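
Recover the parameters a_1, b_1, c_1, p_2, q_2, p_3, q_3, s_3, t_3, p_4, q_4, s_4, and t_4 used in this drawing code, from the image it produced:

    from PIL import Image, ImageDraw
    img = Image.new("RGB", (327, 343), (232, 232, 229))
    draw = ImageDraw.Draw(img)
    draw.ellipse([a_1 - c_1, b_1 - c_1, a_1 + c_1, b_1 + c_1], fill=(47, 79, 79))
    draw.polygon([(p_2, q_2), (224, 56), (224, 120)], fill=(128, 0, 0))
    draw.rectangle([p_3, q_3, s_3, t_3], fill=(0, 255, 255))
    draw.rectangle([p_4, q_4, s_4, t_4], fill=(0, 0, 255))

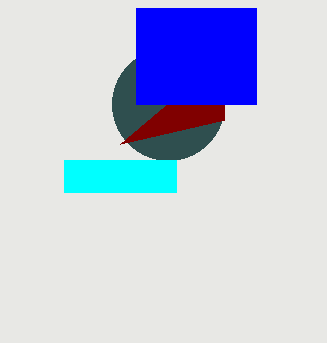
a_1 = 168; b_1 = 104; c_1 = 56; p_2 = 120; q_2 = 144; p_3 = 64; q_3 = 160; s_3 = 176; t_3 = 192; p_4 = 136; q_4 = 8; s_4 = 256; t_4 = 104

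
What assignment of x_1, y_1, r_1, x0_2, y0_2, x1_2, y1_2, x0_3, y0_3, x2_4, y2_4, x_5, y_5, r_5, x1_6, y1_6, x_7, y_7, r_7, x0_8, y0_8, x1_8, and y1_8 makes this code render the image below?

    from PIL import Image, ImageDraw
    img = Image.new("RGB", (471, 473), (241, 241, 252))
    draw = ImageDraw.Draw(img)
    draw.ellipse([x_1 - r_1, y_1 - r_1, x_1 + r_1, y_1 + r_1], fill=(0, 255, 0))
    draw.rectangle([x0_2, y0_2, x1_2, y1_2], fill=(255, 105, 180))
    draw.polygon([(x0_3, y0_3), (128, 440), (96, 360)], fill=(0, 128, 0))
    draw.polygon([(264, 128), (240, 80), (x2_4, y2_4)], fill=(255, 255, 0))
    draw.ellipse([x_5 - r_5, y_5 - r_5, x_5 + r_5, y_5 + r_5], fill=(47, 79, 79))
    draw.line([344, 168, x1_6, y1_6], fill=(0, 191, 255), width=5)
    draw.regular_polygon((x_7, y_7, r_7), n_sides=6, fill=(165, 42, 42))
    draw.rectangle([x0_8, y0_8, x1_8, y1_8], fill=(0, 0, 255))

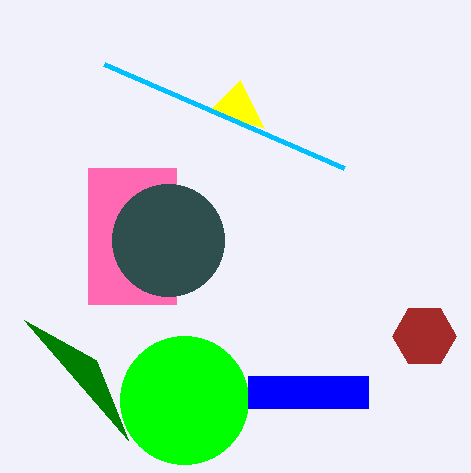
x_1 = 184
y_1 = 400
r_1 = 64
x0_2 = 88
y0_2 = 168
x1_2 = 176
y1_2 = 304
x0_3 = 24
y0_3 = 320
x2_4 = 208
y2_4 = 112
x_5 = 168
y_5 = 240
r_5 = 56
x1_6 = 104
y1_6 = 64
x_7 = 424
y_7 = 336
r_7 = 32
x0_8 = 248
y0_8 = 376
x1_8 = 368
y1_8 = 408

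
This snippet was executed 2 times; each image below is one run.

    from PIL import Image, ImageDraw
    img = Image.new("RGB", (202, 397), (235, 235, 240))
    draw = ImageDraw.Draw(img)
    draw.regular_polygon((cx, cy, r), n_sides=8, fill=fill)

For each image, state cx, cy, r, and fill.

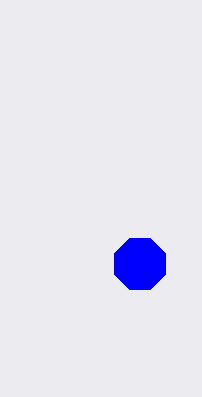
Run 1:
cx = 140, cy = 264, r = 28, fill = 'blue'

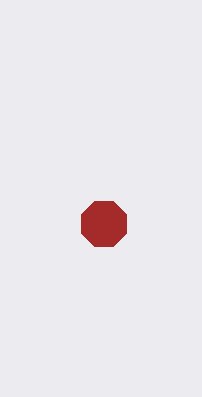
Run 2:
cx = 104; cy = 224; r = 24; fill = 'brown'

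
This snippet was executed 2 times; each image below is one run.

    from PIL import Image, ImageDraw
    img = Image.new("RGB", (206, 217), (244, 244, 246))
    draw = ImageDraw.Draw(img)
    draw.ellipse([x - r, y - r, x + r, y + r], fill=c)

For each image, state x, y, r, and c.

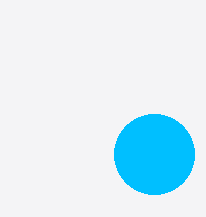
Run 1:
x = 154
y = 154
r = 40
c = 'deepskyblue'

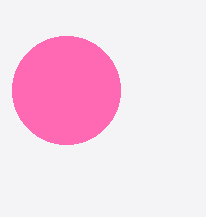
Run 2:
x = 66, y = 90, r = 54, c = 'hotpink'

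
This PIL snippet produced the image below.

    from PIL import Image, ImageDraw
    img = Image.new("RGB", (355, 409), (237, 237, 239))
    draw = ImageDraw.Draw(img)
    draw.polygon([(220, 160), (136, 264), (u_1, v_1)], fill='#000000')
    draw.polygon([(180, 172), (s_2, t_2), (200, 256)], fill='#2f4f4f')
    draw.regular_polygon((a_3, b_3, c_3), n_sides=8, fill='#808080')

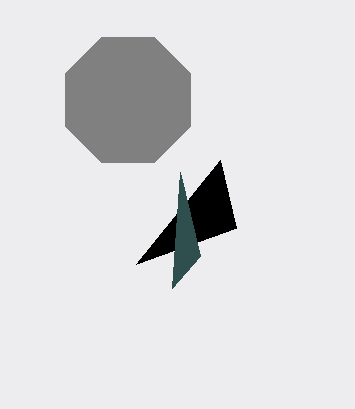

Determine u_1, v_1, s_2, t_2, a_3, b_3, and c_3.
u_1 = 236, v_1 = 228, s_2 = 172, t_2 = 288, a_3 = 128, b_3 = 100, c_3 = 68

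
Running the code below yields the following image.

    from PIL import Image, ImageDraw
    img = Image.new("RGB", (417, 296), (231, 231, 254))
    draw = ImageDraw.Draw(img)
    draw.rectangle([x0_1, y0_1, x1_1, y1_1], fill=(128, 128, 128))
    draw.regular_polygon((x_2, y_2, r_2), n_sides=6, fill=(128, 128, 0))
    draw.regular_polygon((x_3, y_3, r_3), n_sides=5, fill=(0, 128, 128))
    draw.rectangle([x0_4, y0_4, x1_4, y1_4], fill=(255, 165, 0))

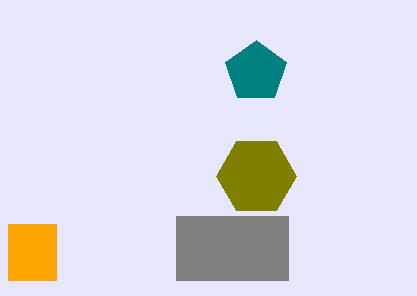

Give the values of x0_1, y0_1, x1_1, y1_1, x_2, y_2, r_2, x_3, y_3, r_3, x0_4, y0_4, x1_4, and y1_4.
x0_1 = 176; y0_1 = 216; x1_1 = 288; y1_1 = 280; x_2 = 256; y_2 = 176; r_2 = 40; x_3 = 256; y_3 = 72; r_3 = 32; x0_4 = 8; y0_4 = 224; x1_4 = 56; y1_4 = 280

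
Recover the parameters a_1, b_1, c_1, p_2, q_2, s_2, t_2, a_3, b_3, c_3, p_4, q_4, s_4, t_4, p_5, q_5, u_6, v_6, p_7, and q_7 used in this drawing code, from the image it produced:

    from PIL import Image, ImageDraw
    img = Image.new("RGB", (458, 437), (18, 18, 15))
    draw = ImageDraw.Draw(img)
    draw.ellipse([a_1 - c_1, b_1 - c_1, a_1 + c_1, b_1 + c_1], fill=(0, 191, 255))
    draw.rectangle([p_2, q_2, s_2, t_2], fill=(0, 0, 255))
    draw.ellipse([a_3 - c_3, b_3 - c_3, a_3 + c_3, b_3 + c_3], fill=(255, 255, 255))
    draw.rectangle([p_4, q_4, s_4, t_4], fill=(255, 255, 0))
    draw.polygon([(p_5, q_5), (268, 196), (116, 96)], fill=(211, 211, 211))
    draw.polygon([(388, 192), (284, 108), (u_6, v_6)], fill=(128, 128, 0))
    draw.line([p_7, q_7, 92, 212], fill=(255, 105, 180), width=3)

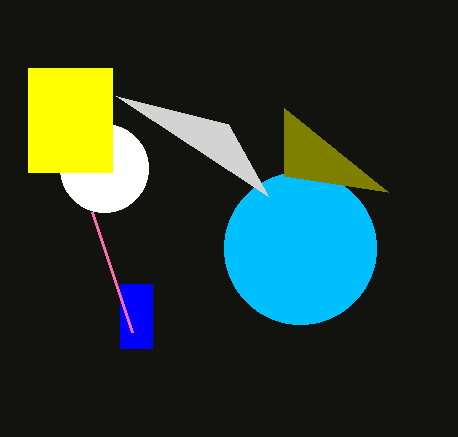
a_1 = 300, b_1 = 248, c_1 = 76, p_2 = 120, q_2 = 284, s_2 = 152, t_2 = 348, a_3 = 104, b_3 = 168, c_3 = 44, p_4 = 28, q_4 = 68, s_4 = 112, t_4 = 172, p_5 = 228, q_5 = 124, u_6 = 284, v_6 = 176, p_7 = 132, q_7 = 332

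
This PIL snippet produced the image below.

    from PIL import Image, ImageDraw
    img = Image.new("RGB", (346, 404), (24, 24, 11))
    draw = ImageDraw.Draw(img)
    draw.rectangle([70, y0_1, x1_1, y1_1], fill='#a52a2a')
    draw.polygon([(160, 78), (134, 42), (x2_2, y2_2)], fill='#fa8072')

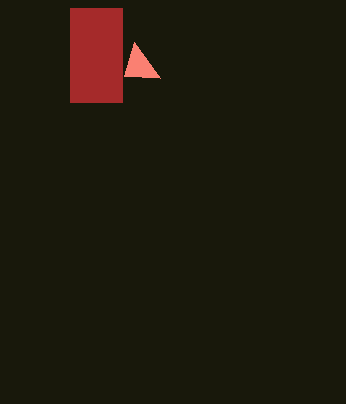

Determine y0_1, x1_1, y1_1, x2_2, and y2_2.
y0_1 = 8, x1_1 = 122, y1_1 = 102, x2_2 = 124, y2_2 = 76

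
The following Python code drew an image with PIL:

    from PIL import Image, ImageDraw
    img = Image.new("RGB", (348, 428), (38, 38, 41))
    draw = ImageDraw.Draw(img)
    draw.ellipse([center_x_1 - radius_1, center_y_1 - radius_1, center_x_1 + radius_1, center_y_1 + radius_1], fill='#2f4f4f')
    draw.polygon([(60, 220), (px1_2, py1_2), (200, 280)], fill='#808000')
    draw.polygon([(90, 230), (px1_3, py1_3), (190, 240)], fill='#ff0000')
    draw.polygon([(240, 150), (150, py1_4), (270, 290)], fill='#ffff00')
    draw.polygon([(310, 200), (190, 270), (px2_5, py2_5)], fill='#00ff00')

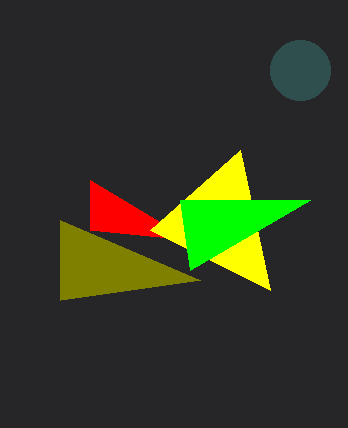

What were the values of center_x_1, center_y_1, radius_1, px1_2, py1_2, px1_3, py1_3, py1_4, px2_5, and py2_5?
center_x_1 = 300, center_y_1 = 70, radius_1 = 30, px1_2 = 60, py1_2 = 300, px1_3 = 90, py1_3 = 180, py1_4 = 230, px2_5 = 180, py2_5 = 200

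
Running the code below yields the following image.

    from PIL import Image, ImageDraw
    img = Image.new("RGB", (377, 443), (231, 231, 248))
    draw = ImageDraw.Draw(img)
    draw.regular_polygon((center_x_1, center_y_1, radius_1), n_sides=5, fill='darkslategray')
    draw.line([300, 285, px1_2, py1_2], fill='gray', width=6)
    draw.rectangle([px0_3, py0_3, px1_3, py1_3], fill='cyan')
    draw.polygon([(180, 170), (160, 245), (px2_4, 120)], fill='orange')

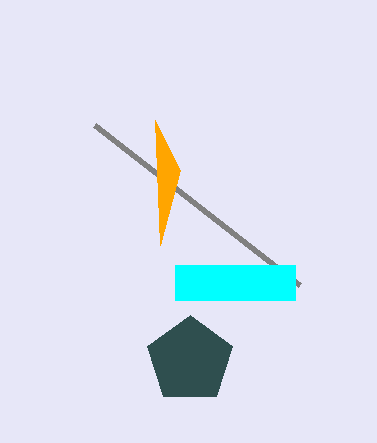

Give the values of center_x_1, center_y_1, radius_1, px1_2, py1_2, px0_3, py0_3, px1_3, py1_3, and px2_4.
center_x_1 = 190; center_y_1 = 360; radius_1 = 45; px1_2 = 95; py1_2 = 125; px0_3 = 175; py0_3 = 265; px1_3 = 295; py1_3 = 300; px2_4 = 155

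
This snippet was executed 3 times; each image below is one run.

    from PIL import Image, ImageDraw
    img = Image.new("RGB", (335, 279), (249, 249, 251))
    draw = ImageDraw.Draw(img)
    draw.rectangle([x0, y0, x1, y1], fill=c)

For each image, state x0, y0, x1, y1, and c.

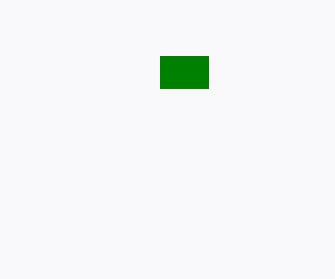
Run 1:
x0 = 160
y0 = 56
x1 = 208
y1 = 88
c = 'green'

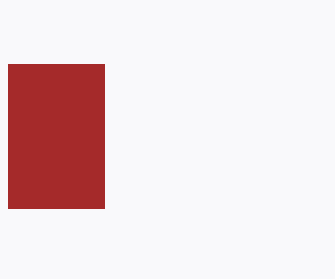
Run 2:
x0 = 8, y0 = 64, x1 = 104, y1 = 208, c = 'brown'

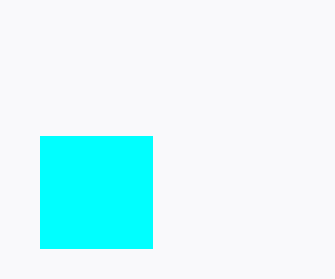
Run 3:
x0 = 40; y0 = 136; x1 = 152; y1 = 248; c = 'cyan'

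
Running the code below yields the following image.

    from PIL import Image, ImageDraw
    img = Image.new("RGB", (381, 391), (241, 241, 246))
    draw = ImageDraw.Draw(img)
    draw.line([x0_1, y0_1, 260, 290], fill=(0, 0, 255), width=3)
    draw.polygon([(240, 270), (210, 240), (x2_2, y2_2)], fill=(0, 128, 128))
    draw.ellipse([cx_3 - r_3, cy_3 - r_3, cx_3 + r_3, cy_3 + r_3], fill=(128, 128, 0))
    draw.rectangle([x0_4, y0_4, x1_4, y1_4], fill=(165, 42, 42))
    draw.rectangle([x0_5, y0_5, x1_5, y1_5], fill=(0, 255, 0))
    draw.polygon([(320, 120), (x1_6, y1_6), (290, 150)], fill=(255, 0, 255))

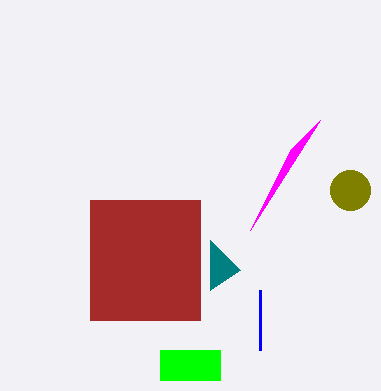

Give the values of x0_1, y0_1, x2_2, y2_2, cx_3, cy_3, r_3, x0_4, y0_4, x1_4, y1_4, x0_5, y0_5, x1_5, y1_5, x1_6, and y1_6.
x0_1 = 260
y0_1 = 350
x2_2 = 210
y2_2 = 290
cx_3 = 350
cy_3 = 190
r_3 = 20
x0_4 = 90
y0_4 = 200
x1_4 = 200
y1_4 = 320
x0_5 = 160
y0_5 = 350
x1_5 = 220
y1_5 = 380
x1_6 = 250
y1_6 = 230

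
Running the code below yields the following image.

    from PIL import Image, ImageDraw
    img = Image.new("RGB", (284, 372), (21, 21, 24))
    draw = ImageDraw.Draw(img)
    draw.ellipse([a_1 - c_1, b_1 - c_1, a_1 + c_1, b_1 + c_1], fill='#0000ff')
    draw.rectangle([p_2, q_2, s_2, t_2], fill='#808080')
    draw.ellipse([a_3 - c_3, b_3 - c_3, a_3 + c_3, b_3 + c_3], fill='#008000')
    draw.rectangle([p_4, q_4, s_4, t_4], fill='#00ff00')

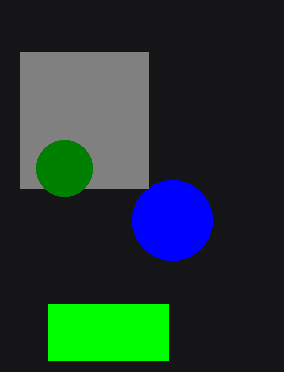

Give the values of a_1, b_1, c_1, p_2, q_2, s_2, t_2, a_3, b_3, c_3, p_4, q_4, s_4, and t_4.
a_1 = 172, b_1 = 220, c_1 = 40, p_2 = 20, q_2 = 52, s_2 = 148, t_2 = 188, a_3 = 64, b_3 = 168, c_3 = 28, p_4 = 48, q_4 = 304, s_4 = 168, t_4 = 360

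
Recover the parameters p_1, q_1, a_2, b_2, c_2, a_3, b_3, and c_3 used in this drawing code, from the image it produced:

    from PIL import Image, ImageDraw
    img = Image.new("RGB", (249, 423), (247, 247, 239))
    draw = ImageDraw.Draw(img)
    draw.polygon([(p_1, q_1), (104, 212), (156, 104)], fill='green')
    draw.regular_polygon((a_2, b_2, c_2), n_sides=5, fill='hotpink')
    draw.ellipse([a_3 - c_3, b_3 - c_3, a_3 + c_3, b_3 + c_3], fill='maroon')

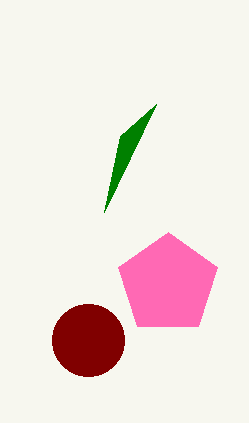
p_1 = 120, q_1 = 136, a_2 = 168, b_2 = 284, c_2 = 52, a_3 = 88, b_3 = 340, c_3 = 36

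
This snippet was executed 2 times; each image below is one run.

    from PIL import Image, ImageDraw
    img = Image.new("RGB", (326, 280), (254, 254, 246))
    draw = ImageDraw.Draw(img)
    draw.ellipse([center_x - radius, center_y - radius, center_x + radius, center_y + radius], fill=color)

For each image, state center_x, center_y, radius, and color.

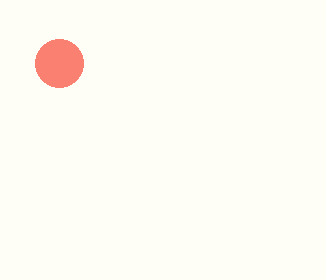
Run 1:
center_x = 59; center_y = 63; radius = 24; color = 'salmon'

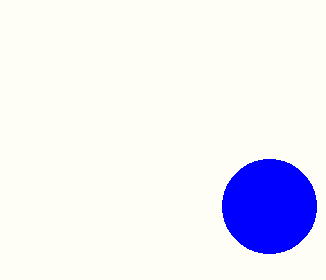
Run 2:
center_x = 269
center_y = 206
radius = 47
color = 'blue'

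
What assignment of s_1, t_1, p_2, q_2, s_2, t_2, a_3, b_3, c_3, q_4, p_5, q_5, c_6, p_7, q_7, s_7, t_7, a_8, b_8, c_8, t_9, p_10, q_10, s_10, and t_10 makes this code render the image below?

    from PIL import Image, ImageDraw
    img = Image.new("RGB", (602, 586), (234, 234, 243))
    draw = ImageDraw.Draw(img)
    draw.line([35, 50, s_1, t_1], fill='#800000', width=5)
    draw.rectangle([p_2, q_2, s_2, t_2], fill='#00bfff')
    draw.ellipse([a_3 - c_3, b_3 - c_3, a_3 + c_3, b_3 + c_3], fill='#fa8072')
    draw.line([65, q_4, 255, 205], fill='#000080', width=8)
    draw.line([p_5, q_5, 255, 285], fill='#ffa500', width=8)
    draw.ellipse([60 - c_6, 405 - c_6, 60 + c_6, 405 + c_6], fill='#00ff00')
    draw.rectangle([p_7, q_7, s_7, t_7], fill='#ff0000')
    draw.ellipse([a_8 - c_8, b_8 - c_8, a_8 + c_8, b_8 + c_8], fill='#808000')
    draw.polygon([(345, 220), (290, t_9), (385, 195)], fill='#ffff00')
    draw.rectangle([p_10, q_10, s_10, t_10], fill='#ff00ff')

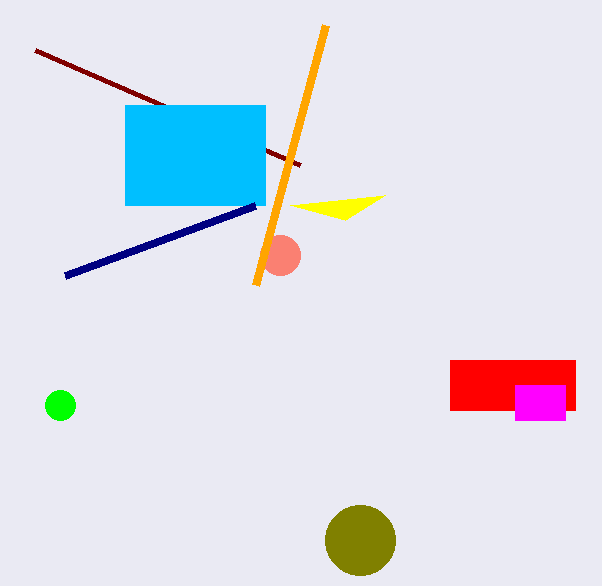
s_1 = 300; t_1 = 165; p_2 = 125; q_2 = 105; s_2 = 265; t_2 = 205; a_3 = 280; b_3 = 255; c_3 = 20; q_4 = 275; p_5 = 325; q_5 = 25; c_6 = 15; p_7 = 450; q_7 = 360; s_7 = 575; t_7 = 410; a_8 = 360; b_8 = 540; c_8 = 35; t_9 = 205; p_10 = 515; q_10 = 385; s_10 = 565; t_10 = 420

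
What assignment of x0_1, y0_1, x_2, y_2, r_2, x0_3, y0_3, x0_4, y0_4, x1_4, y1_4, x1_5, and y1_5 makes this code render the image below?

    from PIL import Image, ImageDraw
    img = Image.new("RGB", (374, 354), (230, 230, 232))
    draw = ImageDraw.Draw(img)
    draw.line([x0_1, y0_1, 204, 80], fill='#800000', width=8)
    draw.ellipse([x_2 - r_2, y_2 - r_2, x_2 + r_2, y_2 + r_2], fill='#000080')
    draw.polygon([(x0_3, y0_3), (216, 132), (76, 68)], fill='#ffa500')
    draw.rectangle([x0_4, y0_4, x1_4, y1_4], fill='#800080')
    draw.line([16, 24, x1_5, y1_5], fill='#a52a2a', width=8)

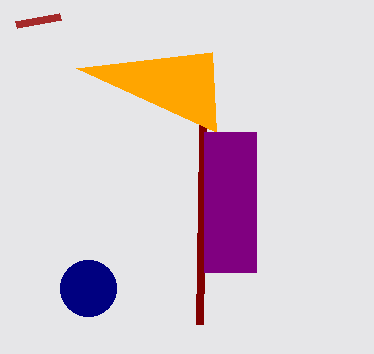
x0_1 = 200, y0_1 = 324, x_2 = 88, y_2 = 288, r_2 = 28, x0_3 = 212, y0_3 = 52, x0_4 = 204, y0_4 = 132, x1_4 = 256, y1_4 = 272, x1_5 = 60, y1_5 = 16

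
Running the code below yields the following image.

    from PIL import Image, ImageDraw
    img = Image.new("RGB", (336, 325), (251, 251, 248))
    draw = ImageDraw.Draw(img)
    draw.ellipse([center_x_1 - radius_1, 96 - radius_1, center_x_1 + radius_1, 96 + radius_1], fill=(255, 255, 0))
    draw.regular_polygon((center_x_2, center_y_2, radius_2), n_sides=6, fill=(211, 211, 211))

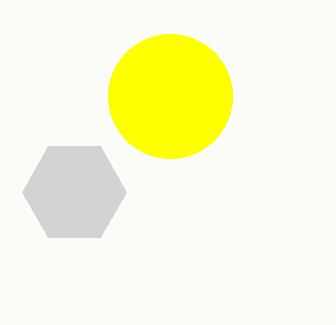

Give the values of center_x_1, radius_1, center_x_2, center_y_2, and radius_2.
center_x_1 = 170, radius_1 = 62, center_x_2 = 74, center_y_2 = 192, radius_2 = 52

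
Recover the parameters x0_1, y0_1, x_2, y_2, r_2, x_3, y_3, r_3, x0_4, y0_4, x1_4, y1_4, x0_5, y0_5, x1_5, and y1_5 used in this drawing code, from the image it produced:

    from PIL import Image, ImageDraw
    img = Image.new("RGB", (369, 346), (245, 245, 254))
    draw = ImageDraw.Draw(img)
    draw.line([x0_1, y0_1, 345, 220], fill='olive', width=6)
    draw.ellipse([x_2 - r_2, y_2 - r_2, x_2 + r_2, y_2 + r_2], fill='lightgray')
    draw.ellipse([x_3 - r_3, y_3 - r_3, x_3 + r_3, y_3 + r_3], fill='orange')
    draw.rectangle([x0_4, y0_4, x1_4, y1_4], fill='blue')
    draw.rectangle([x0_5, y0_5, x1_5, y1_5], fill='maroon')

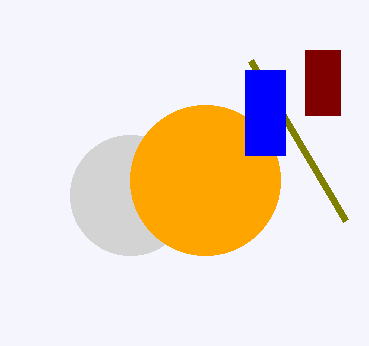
x0_1 = 250
y0_1 = 60
x_2 = 130
y_2 = 195
r_2 = 60
x_3 = 205
y_3 = 180
r_3 = 75
x0_4 = 245
y0_4 = 70
x1_4 = 285
y1_4 = 155
x0_5 = 305
y0_5 = 50
x1_5 = 340
y1_5 = 115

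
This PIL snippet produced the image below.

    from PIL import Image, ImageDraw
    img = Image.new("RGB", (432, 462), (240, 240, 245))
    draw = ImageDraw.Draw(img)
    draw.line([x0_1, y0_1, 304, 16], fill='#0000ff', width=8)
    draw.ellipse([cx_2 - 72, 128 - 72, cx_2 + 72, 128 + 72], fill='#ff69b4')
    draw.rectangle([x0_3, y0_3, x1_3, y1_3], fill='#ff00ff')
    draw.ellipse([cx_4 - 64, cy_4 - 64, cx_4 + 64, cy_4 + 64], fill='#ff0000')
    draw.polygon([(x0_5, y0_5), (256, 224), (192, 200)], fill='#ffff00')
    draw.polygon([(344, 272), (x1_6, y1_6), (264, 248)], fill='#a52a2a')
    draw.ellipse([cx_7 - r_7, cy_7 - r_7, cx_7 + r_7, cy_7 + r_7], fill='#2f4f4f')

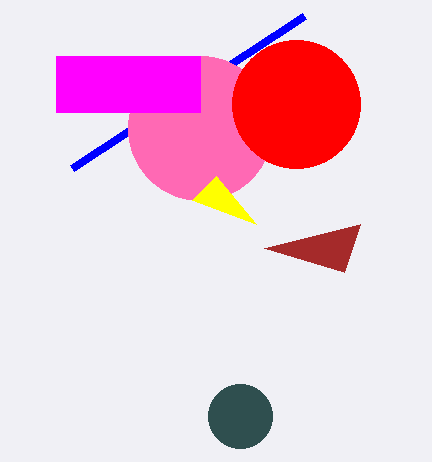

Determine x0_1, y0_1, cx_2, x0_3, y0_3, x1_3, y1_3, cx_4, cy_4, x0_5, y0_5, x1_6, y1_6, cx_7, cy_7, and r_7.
x0_1 = 72
y0_1 = 168
cx_2 = 200
x0_3 = 56
y0_3 = 56
x1_3 = 200
y1_3 = 112
cx_4 = 296
cy_4 = 104
x0_5 = 216
y0_5 = 176
x1_6 = 360
y1_6 = 224
cx_7 = 240
cy_7 = 416
r_7 = 32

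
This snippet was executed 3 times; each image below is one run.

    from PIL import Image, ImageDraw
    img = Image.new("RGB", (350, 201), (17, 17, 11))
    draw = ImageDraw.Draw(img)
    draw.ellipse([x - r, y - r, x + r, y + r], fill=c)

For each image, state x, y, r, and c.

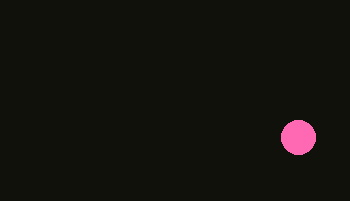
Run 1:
x = 298, y = 137, r = 17, c = 'hotpink'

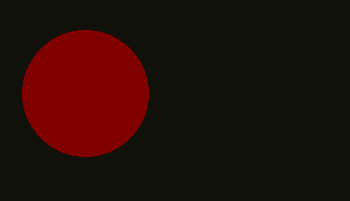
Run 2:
x = 85, y = 93, r = 63, c = 'maroon'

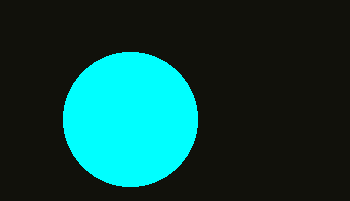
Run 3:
x = 130; y = 119; r = 67; c = 'cyan'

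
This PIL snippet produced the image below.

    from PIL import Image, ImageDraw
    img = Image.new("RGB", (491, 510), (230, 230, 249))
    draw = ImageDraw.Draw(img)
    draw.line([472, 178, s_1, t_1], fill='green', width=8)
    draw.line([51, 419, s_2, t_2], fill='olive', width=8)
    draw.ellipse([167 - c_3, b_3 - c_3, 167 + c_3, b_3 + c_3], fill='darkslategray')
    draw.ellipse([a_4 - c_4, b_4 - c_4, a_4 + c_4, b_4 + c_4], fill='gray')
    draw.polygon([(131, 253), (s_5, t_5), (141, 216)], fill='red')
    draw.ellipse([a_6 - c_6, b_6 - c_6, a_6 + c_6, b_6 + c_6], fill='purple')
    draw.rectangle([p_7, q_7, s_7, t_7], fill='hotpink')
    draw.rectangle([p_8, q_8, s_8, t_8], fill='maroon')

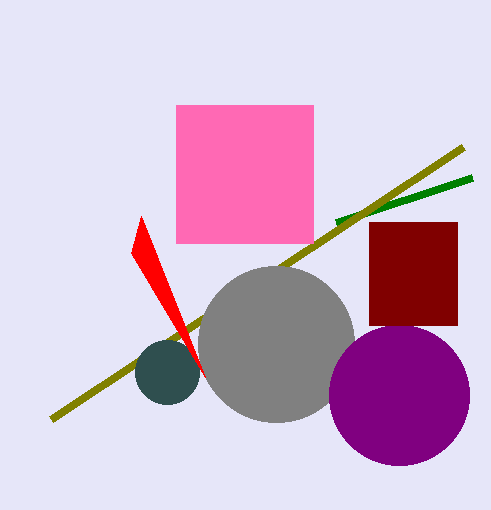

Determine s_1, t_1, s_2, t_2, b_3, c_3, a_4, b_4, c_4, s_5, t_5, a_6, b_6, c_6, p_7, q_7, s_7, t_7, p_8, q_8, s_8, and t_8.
s_1 = 336; t_1 = 223; s_2 = 463; t_2 = 147; b_3 = 372; c_3 = 32; a_4 = 276; b_4 = 344; c_4 = 78; s_5 = 205; t_5 = 377; a_6 = 399; b_6 = 395; c_6 = 70; p_7 = 176; q_7 = 105; s_7 = 313; t_7 = 243; p_8 = 369; q_8 = 222; s_8 = 457; t_8 = 325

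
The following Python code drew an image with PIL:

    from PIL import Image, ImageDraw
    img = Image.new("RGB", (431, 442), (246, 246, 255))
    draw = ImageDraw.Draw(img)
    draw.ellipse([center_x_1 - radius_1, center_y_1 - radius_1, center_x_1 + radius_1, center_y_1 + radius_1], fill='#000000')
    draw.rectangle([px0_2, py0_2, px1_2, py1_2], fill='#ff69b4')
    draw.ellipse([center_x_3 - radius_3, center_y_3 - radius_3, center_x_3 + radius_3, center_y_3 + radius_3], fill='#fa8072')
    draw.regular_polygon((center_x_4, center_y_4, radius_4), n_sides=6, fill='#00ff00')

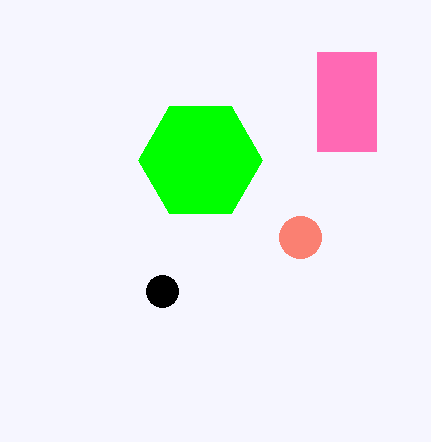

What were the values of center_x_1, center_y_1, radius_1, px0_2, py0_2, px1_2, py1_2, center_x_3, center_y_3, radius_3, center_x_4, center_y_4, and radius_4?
center_x_1 = 162; center_y_1 = 291; radius_1 = 16; px0_2 = 317; py0_2 = 52; px1_2 = 376; py1_2 = 151; center_x_3 = 300; center_y_3 = 237; radius_3 = 21; center_x_4 = 200; center_y_4 = 160; radius_4 = 62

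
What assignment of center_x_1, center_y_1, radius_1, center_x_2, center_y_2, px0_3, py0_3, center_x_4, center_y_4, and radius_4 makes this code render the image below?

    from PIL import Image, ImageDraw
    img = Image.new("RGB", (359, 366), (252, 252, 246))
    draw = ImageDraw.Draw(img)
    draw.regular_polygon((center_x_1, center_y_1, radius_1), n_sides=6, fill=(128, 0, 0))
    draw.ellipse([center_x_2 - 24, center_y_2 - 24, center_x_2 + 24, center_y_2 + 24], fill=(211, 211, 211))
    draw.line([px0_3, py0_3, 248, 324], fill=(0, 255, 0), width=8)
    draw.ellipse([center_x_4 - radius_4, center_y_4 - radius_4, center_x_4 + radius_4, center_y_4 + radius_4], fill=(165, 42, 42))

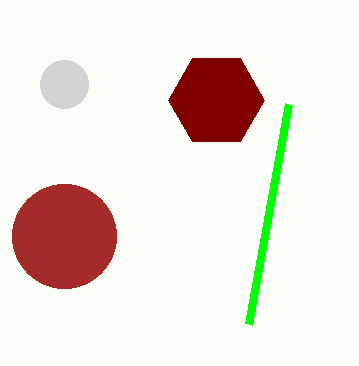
center_x_1 = 216; center_y_1 = 100; radius_1 = 48; center_x_2 = 64; center_y_2 = 84; px0_3 = 288; py0_3 = 104; center_x_4 = 64; center_y_4 = 236; radius_4 = 52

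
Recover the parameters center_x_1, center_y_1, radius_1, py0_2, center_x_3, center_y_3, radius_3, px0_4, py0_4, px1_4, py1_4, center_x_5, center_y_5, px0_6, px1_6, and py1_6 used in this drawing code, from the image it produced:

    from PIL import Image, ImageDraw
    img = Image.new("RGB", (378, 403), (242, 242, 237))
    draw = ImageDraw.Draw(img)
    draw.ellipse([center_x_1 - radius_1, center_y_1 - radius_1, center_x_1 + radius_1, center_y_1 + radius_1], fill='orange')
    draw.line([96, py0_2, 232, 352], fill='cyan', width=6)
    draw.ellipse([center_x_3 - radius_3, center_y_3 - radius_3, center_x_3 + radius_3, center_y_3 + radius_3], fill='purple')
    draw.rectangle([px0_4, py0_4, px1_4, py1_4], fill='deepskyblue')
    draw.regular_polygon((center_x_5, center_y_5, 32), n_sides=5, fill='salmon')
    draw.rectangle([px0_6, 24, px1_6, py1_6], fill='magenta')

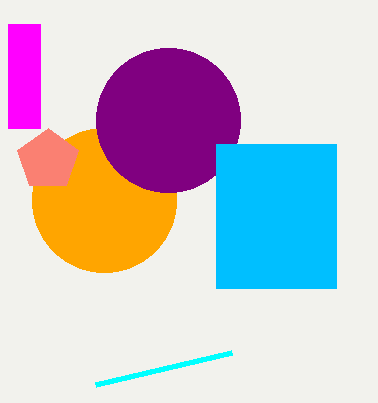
center_x_1 = 104
center_y_1 = 200
radius_1 = 72
py0_2 = 384
center_x_3 = 168
center_y_3 = 120
radius_3 = 72
px0_4 = 216
py0_4 = 144
px1_4 = 336
py1_4 = 288
center_x_5 = 48
center_y_5 = 160
px0_6 = 8
px1_6 = 40
py1_6 = 128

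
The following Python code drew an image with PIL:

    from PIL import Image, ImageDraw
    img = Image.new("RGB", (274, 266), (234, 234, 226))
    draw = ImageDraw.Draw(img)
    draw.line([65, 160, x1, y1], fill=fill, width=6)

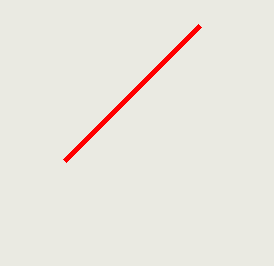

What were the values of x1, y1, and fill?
x1 = 200
y1 = 25
fill = 'red'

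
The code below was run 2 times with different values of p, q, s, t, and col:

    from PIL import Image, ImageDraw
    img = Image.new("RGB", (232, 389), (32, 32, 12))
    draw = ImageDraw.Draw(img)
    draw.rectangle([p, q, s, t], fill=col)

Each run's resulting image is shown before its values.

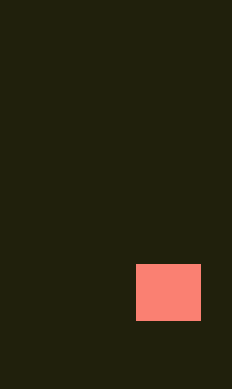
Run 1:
p = 136
q = 264
s = 200
t = 320
col = 'salmon'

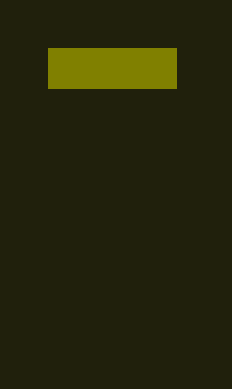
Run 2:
p = 48, q = 48, s = 176, t = 88, col = 'olive'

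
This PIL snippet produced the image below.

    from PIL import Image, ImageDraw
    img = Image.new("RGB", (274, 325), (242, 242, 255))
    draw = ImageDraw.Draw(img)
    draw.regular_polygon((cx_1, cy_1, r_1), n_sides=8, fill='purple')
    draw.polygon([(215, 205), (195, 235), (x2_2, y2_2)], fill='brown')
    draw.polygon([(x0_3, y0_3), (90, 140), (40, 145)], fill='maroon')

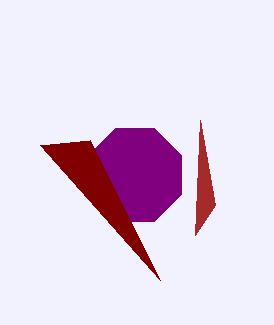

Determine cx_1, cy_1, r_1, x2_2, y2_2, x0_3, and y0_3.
cx_1 = 135
cy_1 = 175
r_1 = 50
x2_2 = 200
y2_2 = 120
x0_3 = 160
y0_3 = 280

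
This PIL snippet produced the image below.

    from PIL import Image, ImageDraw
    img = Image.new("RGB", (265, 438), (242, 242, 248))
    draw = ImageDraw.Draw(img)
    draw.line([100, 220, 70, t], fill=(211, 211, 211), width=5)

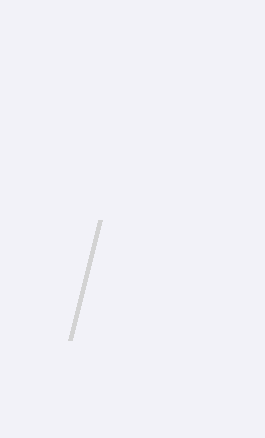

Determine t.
t = 340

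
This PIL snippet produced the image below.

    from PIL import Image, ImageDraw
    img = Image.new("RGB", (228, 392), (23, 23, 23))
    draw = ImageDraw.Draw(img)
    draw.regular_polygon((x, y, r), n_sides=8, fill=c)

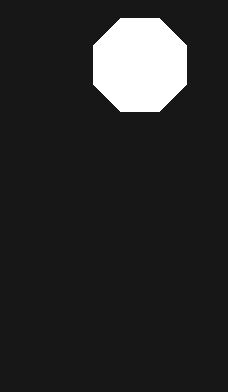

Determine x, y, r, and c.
x = 140; y = 65; r = 50; c = 'white'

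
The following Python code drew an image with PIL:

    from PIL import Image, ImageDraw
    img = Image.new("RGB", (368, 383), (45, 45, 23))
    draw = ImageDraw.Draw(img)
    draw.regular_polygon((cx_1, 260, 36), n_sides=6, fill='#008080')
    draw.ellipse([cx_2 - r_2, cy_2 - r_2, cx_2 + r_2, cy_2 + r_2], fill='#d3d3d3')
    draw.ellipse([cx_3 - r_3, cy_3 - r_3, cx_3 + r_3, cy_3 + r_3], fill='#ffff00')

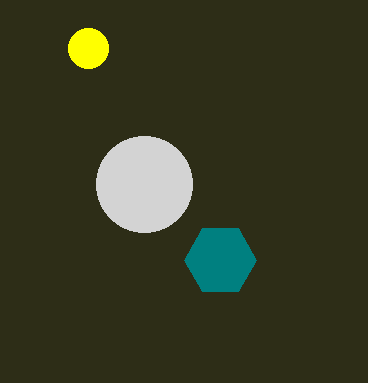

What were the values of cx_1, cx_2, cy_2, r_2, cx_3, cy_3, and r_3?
cx_1 = 220, cx_2 = 144, cy_2 = 184, r_2 = 48, cx_3 = 88, cy_3 = 48, r_3 = 20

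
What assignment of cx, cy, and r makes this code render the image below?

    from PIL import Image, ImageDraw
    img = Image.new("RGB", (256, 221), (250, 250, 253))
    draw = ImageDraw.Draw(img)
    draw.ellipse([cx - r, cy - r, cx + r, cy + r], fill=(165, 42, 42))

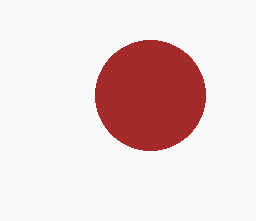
cx = 150
cy = 95
r = 55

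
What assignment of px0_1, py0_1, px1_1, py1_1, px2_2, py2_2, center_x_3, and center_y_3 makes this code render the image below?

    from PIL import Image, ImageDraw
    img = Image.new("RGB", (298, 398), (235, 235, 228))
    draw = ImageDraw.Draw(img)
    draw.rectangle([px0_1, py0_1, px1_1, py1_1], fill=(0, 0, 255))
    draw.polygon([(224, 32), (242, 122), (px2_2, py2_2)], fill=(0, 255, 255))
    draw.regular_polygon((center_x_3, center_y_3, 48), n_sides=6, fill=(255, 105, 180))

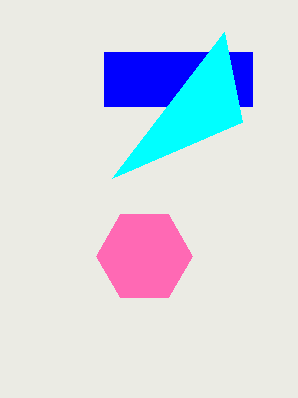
px0_1 = 104, py0_1 = 52, px1_1 = 252, py1_1 = 106, px2_2 = 112, py2_2 = 178, center_x_3 = 144, center_y_3 = 256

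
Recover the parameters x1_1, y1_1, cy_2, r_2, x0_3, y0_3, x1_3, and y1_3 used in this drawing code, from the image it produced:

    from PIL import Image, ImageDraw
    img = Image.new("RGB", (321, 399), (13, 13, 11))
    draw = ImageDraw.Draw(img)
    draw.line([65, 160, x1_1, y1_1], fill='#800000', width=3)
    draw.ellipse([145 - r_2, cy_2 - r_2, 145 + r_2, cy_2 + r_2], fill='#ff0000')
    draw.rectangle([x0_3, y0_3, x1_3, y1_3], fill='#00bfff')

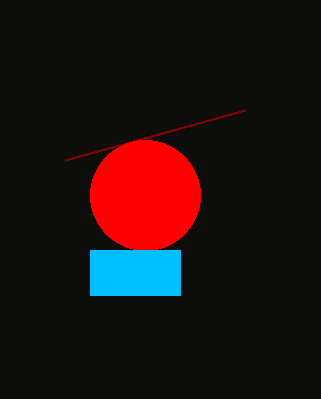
x1_1 = 245, y1_1 = 110, cy_2 = 195, r_2 = 55, x0_3 = 90, y0_3 = 250, x1_3 = 180, y1_3 = 295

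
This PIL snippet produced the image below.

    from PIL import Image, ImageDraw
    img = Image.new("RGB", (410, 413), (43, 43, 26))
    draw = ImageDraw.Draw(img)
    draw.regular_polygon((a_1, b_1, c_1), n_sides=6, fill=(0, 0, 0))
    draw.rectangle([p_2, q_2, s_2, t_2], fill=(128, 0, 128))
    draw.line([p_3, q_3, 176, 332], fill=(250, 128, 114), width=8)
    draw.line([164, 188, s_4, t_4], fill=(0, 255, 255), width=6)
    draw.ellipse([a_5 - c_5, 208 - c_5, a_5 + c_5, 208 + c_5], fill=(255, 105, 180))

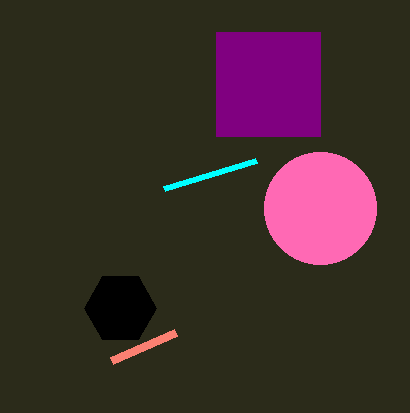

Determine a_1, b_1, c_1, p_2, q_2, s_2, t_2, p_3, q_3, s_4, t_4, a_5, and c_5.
a_1 = 120; b_1 = 308; c_1 = 36; p_2 = 216; q_2 = 32; s_2 = 320; t_2 = 136; p_3 = 112; q_3 = 360; s_4 = 256; t_4 = 160; a_5 = 320; c_5 = 56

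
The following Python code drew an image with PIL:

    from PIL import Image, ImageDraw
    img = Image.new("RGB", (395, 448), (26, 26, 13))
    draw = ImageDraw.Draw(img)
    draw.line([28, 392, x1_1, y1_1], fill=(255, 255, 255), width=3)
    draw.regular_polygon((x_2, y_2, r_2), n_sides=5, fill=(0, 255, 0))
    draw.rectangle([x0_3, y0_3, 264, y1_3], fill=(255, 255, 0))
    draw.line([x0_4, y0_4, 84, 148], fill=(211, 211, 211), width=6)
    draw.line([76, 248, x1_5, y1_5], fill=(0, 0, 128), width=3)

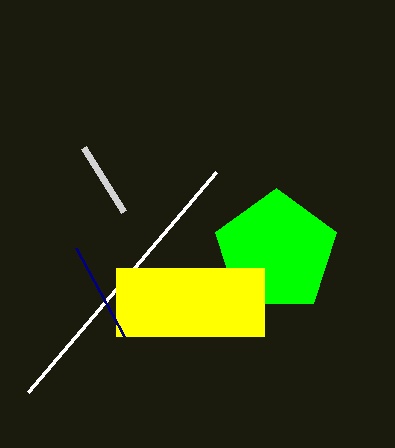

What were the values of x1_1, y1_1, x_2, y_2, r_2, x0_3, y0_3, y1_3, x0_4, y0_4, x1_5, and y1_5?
x1_1 = 216
y1_1 = 172
x_2 = 276
y_2 = 252
r_2 = 64
x0_3 = 116
y0_3 = 268
y1_3 = 336
x0_4 = 124
y0_4 = 212
x1_5 = 124
y1_5 = 336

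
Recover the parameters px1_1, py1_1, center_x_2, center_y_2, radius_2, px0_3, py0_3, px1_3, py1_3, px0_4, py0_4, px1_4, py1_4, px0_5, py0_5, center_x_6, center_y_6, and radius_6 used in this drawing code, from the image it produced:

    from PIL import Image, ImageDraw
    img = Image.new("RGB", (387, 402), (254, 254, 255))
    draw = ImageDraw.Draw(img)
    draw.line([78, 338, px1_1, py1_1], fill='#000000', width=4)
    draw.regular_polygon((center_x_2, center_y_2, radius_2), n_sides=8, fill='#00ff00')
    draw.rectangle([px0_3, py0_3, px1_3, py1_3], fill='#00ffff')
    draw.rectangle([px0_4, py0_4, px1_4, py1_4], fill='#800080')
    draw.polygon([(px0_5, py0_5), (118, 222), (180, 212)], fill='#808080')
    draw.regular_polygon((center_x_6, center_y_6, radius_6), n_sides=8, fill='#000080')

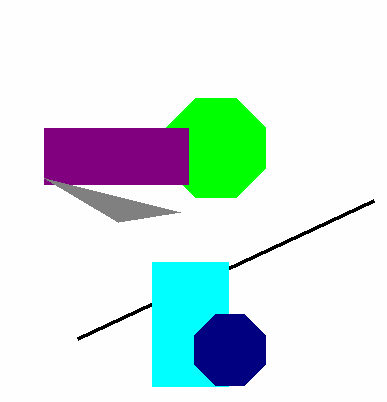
px1_1 = 374, py1_1 = 200, center_x_2 = 216, center_y_2 = 148, radius_2 = 54, px0_3 = 152, py0_3 = 262, px1_3 = 228, py1_3 = 386, px0_4 = 44, py0_4 = 128, px1_4 = 188, py1_4 = 184, px0_5 = 44, py0_5 = 178, center_x_6 = 230, center_y_6 = 350, radius_6 = 38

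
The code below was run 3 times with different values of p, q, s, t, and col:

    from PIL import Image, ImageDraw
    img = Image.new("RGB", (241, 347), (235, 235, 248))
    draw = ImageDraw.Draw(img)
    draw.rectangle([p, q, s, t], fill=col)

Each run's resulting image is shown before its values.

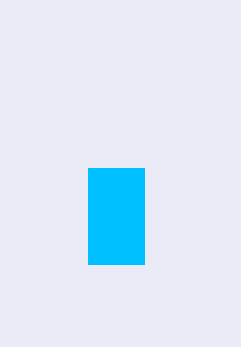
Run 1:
p = 88
q = 168
s = 144
t = 264
col = 'deepskyblue'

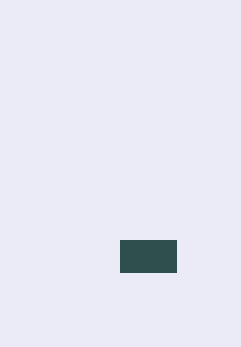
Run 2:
p = 120; q = 240; s = 176; t = 272; col = 'darkslategray'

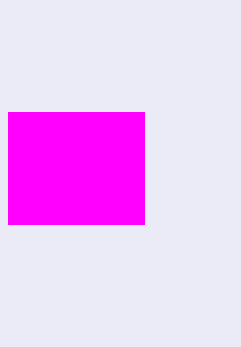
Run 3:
p = 8; q = 112; s = 144; t = 224; col = 'magenta'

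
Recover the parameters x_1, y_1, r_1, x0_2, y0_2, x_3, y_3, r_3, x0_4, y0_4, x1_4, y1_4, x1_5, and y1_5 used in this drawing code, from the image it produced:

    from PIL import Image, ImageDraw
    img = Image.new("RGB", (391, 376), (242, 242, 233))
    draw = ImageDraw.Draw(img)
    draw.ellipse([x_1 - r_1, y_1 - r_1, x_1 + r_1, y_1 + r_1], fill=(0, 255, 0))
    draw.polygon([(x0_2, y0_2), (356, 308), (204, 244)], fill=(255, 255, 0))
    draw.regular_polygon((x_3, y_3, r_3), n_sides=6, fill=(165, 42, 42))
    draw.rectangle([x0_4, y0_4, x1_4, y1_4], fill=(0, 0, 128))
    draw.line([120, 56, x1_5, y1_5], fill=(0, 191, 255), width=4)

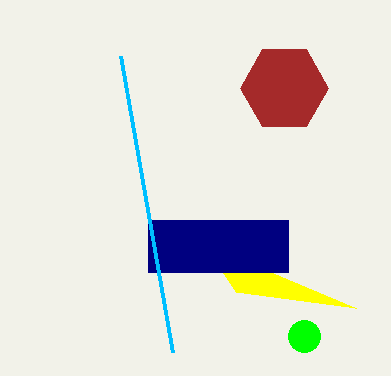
x_1 = 304; y_1 = 336; r_1 = 16; x0_2 = 236; y0_2 = 292; x_3 = 284; y_3 = 88; r_3 = 44; x0_4 = 148; y0_4 = 220; x1_4 = 288; y1_4 = 272; x1_5 = 172; y1_5 = 352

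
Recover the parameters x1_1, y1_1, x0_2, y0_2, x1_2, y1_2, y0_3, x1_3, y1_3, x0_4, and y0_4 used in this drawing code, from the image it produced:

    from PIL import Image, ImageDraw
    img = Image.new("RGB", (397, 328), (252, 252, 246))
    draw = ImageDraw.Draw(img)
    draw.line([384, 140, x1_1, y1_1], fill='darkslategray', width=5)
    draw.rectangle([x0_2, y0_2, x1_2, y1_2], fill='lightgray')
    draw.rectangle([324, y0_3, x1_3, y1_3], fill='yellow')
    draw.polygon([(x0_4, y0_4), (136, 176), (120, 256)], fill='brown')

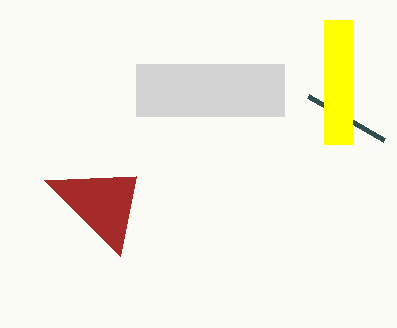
x1_1 = 308
y1_1 = 96
x0_2 = 136
y0_2 = 64
x1_2 = 284
y1_2 = 116
y0_3 = 20
x1_3 = 352
y1_3 = 144
x0_4 = 44
y0_4 = 180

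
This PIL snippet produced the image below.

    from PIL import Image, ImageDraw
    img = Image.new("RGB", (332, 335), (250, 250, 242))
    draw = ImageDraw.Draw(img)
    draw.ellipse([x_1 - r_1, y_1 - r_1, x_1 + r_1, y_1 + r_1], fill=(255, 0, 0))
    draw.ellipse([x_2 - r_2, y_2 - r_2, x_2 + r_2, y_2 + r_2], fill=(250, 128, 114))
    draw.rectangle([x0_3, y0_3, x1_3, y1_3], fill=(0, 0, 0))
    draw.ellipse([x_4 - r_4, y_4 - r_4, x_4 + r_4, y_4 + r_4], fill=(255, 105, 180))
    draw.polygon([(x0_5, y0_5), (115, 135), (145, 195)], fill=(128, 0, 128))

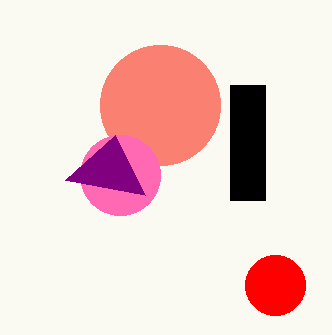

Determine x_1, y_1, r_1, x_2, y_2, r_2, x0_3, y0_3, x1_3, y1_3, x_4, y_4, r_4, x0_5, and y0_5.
x_1 = 275
y_1 = 285
r_1 = 30
x_2 = 160
y_2 = 105
r_2 = 60
x0_3 = 230
y0_3 = 85
x1_3 = 265
y1_3 = 200
x_4 = 120
y_4 = 175
r_4 = 40
x0_5 = 65
y0_5 = 180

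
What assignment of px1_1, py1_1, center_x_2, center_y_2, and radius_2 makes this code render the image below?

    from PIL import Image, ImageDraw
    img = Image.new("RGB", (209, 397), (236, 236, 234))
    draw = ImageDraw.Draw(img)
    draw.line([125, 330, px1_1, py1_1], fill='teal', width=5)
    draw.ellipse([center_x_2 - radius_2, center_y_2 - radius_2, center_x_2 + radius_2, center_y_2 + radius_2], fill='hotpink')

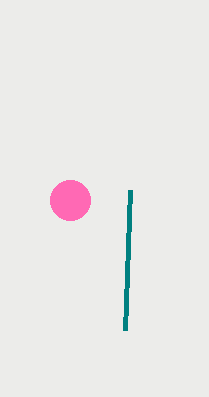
px1_1 = 130
py1_1 = 190
center_x_2 = 70
center_y_2 = 200
radius_2 = 20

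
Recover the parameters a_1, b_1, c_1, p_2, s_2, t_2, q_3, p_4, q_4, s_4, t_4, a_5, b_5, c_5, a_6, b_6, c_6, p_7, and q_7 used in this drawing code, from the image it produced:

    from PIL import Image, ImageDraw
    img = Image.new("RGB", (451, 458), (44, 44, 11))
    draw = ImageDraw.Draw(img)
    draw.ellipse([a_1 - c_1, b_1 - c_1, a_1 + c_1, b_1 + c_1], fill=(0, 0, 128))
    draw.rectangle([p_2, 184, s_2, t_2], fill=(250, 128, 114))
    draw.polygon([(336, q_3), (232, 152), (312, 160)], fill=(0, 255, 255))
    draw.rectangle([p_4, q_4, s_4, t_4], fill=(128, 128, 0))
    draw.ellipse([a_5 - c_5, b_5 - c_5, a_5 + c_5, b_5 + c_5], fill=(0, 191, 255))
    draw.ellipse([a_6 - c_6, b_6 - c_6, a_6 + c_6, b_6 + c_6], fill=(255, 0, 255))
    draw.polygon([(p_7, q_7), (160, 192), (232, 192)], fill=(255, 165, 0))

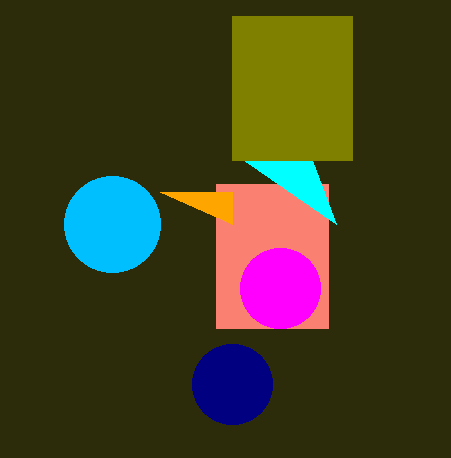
a_1 = 232, b_1 = 384, c_1 = 40, p_2 = 216, s_2 = 328, t_2 = 328, q_3 = 224, p_4 = 232, q_4 = 16, s_4 = 352, t_4 = 160, a_5 = 112, b_5 = 224, c_5 = 48, a_6 = 280, b_6 = 288, c_6 = 40, p_7 = 232, q_7 = 224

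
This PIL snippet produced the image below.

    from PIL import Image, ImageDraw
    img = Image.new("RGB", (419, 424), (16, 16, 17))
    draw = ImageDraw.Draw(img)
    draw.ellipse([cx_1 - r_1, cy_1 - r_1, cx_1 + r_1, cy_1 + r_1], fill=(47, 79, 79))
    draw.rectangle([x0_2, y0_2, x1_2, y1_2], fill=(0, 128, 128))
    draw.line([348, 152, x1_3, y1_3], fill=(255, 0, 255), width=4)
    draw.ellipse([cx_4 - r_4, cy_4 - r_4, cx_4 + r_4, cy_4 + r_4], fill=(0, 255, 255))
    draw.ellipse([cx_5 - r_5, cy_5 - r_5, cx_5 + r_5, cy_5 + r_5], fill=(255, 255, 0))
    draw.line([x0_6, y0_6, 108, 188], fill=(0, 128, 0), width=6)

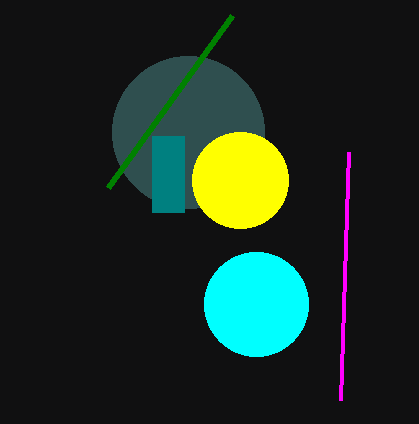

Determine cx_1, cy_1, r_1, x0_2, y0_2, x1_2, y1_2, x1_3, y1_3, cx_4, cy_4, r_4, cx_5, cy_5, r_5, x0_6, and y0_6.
cx_1 = 188
cy_1 = 132
r_1 = 76
x0_2 = 152
y0_2 = 136
x1_2 = 184
y1_2 = 212
x1_3 = 340
y1_3 = 400
cx_4 = 256
cy_4 = 304
r_4 = 52
cx_5 = 240
cy_5 = 180
r_5 = 48
x0_6 = 232
y0_6 = 16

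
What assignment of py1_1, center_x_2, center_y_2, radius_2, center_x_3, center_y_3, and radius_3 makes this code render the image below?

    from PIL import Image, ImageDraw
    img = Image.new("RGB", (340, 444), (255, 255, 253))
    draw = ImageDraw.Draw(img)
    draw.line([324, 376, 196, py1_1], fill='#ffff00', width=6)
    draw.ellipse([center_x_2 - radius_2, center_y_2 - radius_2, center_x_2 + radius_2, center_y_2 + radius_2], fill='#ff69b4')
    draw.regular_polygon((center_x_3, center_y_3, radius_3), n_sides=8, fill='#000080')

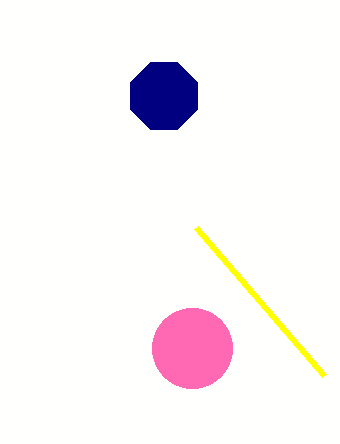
py1_1 = 228, center_x_2 = 192, center_y_2 = 348, radius_2 = 40, center_x_3 = 164, center_y_3 = 96, radius_3 = 36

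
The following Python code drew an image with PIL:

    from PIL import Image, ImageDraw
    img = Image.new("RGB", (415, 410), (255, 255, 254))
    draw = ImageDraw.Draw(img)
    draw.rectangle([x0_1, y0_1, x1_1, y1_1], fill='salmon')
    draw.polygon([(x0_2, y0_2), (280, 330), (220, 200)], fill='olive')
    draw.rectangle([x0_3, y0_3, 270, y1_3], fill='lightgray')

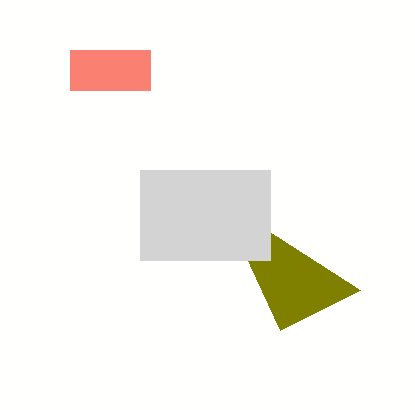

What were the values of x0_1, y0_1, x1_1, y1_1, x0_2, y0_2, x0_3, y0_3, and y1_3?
x0_1 = 70, y0_1 = 50, x1_1 = 150, y1_1 = 90, x0_2 = 360, y0_2 = 290, x0_3 = 140, y0_3 = 170, y1_3 = 260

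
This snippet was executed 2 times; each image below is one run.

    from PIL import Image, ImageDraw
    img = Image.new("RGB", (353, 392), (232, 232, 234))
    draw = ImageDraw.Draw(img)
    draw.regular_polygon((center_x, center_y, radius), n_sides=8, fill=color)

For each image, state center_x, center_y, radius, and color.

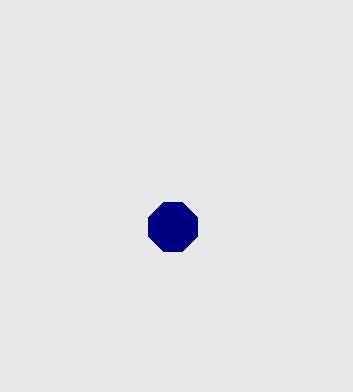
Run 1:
center_x = 173
center_y = 227
radius = 26
color = 'navy'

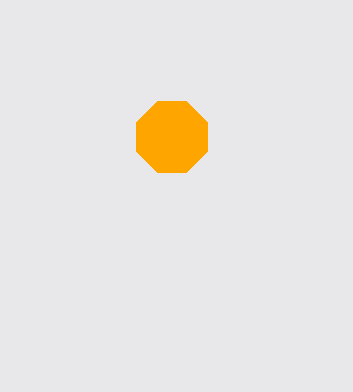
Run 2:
center_x = 172; center_y = 137; radius = 38; color = 'orange'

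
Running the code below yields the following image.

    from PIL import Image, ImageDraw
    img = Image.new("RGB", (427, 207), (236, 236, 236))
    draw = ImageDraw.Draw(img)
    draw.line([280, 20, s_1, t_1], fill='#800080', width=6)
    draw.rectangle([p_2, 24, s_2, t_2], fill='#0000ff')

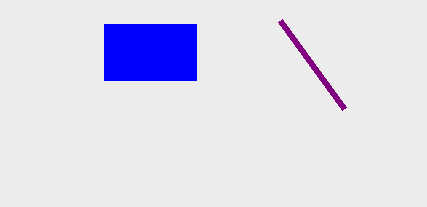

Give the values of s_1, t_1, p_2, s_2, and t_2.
s_1 = 344, t_1 = 108, p_2 = 104, s_2 = 196, t_2 = 80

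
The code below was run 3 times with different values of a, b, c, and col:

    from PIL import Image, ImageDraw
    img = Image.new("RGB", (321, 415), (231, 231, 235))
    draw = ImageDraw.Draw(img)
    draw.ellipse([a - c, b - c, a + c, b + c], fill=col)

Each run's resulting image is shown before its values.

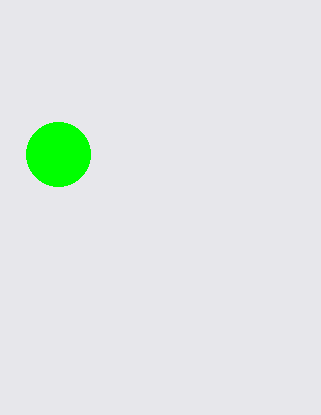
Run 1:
a = 58; b = 154; c = 32; col = 'lime'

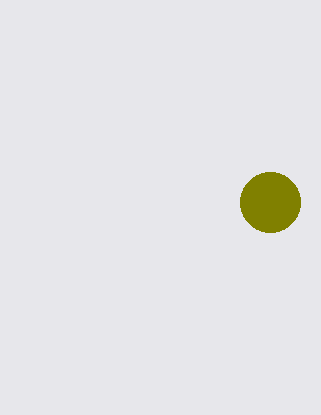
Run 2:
a = 270, b = 202, c = 30, col = 'olive'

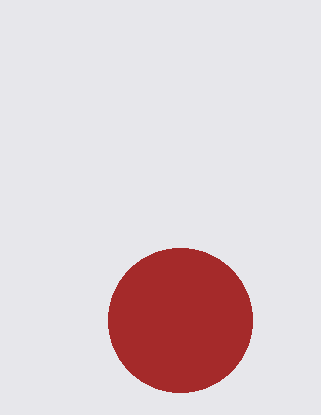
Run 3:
a = 180; b = 320; c = 72; col = 'brown'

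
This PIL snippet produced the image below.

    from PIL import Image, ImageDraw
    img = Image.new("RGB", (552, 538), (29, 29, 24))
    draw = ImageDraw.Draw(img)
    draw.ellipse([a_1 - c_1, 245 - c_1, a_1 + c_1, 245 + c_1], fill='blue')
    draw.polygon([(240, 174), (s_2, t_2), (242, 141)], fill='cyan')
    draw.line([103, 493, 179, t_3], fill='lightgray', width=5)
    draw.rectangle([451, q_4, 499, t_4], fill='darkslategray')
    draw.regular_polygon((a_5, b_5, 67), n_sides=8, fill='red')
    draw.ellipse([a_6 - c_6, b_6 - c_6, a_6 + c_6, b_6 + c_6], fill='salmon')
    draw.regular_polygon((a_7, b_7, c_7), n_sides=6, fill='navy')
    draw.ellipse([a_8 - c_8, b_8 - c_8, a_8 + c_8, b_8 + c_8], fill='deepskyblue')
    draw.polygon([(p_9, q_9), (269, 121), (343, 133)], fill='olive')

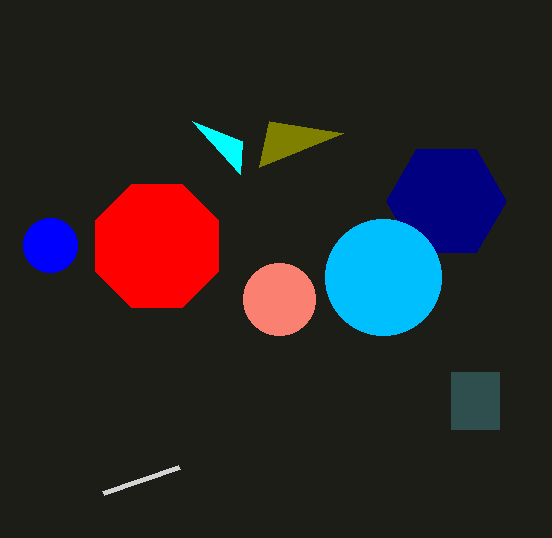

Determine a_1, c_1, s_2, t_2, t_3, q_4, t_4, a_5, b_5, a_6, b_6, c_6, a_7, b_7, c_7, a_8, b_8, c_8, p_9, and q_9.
a_1 = 50, c_1 = 27, s_2 = 192, t_2 = 121, t_3 = 467, q_4 = 372, t_4 = 429, a_5 = 157, b_5 = 246, a_6 = 279, b_6 = 299, c_6 = 36, a_7 = 446, b_7 = 201, c_7 = 60, a_8 = 383, b_8 = 277, c_8 = 58, p_9 = 259, q_9 = 167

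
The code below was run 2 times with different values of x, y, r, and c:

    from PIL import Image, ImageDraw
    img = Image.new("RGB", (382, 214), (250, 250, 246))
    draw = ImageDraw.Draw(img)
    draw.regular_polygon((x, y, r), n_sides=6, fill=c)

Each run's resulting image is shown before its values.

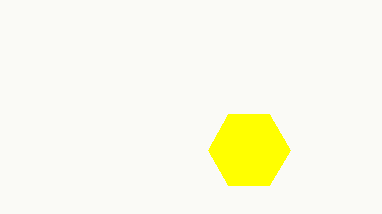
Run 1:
x = 249
y = 150
r = 41
c = 'yellow'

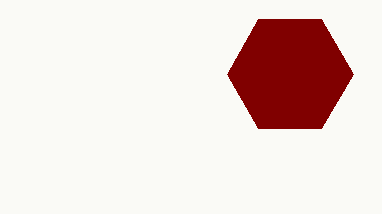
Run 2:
x = 290
y = 74
r = 63
c = 'maroon'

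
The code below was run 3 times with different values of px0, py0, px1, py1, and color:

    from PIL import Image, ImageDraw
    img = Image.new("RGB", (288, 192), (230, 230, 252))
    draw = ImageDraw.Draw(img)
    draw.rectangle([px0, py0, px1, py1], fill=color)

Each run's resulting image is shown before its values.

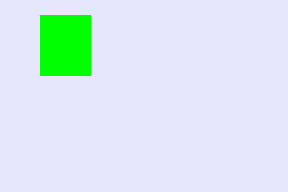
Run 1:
px0 = 40
py0 = 15
px1 = 90
py1 = 75
color = 'lime'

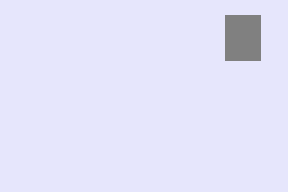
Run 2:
px0 = 225
py0 = 15
px1 = 260
py1 = 60
color = 'gray'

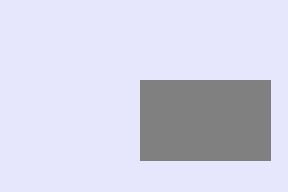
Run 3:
px0 = 140; py0 = 80; px1 = 270; py1 = 160; color = 'gray'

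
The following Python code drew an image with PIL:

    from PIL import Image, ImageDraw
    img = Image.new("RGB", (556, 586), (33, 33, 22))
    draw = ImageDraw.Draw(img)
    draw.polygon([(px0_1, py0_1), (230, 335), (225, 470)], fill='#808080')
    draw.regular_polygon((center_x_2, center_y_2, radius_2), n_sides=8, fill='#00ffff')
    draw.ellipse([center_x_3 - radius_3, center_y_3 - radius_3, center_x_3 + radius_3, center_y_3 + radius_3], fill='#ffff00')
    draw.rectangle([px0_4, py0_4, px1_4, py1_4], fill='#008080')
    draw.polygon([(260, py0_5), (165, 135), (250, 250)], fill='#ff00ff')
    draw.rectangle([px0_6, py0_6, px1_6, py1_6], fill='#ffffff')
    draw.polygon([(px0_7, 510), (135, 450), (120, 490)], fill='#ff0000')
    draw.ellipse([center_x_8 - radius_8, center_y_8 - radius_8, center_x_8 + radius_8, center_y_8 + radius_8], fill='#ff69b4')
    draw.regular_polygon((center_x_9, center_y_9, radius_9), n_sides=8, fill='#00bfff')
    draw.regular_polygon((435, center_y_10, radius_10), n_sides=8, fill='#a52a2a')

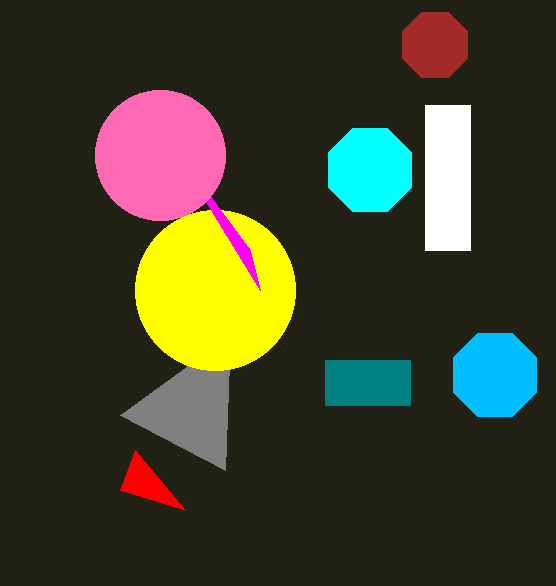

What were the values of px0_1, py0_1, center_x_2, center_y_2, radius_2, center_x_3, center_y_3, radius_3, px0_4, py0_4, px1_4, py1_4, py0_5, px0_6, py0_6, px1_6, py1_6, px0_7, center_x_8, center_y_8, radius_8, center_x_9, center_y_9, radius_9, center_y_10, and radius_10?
px0_1 = 120, py0_1 = 415, center_x_2 = 370, center_y_2 = 170, radius_2 = 45, center_x_3 = 215, center_y_3 = 290, radius_3 = 80, px0_4 = 325, py0_4 = 360, px1_4 = 410, py1_4 = 405, py0_5 = 290, px0_6 = 425, py0_6 = 105, px1_6 = 470, py1_6 = 250, px0_7 = 185, center_x_8 = 160, center_y_8 = 155, radius_8 = 65, center_x_9 = 495, center_y_9 = 375, radius_9 = 45, center_y_10 = 45, radius_10 = 35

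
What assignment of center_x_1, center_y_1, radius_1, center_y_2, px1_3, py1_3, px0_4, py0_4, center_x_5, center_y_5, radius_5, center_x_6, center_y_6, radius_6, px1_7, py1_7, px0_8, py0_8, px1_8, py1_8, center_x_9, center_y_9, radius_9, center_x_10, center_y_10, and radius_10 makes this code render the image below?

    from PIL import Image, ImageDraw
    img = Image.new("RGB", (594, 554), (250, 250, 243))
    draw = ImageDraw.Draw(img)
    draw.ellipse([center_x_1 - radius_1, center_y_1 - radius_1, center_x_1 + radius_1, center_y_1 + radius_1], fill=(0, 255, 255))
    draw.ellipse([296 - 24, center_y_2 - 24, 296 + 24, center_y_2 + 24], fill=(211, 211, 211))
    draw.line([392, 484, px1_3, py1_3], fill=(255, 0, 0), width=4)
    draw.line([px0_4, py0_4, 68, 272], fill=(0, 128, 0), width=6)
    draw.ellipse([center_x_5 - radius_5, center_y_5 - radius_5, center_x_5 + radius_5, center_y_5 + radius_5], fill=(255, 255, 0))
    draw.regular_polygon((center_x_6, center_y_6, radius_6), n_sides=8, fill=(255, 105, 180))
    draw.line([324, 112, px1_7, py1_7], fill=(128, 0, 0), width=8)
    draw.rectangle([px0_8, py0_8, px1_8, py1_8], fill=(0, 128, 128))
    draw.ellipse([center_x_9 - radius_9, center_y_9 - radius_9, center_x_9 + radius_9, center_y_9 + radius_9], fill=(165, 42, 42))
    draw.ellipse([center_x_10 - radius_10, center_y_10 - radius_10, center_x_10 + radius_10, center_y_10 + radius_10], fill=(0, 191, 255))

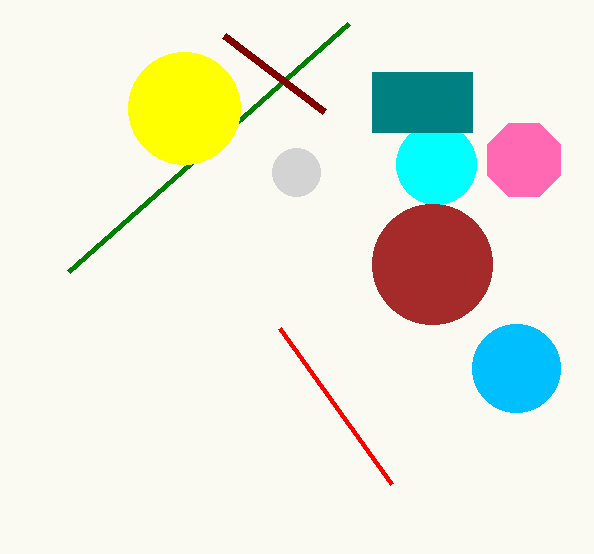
center_x_1 = 436
center_y_1 = 164
radius_1 = 40
center_y_2 = 172
px1_3 = 280
py1_3 = 328
px0_4 = 348
py0_4 = 24
center_x_5 = 184
center_y_5 = 108
radius_5 = 56
center_x_6 = 524
center_y_6 = 160
radius_6 = 40
px1_7 = 224
py1_7 = 36
px0_8 = 372
py0_8 = 72
px1_8 = 472
py1_8 = 132
center_x_9 = 432
center_y_9 = 264
radius_9 = 60
center_x_10 = 516
center_y_10 = 368
radius_10 = 44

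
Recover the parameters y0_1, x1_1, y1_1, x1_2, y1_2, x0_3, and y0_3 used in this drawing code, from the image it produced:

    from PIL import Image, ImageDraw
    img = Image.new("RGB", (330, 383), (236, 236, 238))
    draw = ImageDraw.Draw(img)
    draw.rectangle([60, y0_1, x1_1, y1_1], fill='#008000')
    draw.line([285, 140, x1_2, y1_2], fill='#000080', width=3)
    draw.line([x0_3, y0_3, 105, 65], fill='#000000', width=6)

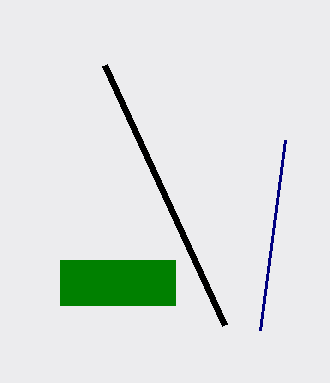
y0_1 = 260, x1_1 = 175, y1_1 = 305, x1_2 = 260, y1_2 = 330, x0_3 = 225, y0_3 = 325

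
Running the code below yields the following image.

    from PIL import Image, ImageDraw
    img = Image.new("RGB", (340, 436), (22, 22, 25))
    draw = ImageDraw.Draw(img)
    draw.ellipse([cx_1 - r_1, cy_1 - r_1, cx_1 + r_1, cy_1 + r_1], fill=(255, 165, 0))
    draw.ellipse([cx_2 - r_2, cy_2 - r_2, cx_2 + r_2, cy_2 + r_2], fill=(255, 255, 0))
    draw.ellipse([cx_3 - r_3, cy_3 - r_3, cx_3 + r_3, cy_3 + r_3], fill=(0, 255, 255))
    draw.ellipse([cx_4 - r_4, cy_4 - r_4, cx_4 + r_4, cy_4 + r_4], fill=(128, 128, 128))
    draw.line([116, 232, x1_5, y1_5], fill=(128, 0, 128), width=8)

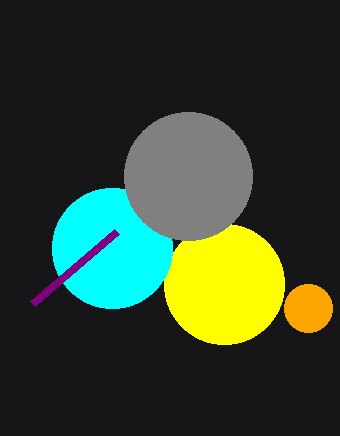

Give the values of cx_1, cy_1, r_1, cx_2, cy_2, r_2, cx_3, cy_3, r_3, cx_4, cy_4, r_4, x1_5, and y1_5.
cx_1 = 308; cy_1 = 308; r_1 = 24; cx_2 = 224; cy_2 = 284; r_2 = 60; cx_3 = 112; cy_3 = 248; r_3 = 60; cx_4 = 188; cy_4 = 176; r_4 = 64; x1_5 = 32; y1_5 = 304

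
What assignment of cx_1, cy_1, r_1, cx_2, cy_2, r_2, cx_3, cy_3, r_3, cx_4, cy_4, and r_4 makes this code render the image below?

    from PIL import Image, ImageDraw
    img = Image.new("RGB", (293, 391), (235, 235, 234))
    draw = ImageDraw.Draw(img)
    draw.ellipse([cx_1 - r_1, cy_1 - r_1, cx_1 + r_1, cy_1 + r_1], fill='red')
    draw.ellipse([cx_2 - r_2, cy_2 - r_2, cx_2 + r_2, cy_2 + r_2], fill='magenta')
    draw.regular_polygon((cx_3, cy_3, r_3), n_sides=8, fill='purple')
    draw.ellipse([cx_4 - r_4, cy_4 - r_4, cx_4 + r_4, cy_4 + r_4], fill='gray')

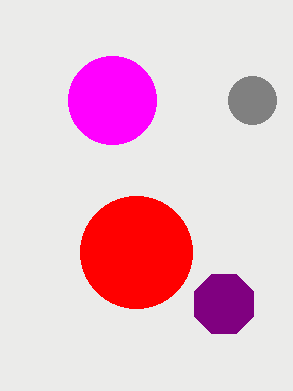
cx_1 = 136, cy_1 = 252, r_1 = 56, cx_2 = 112, cy_2 = 100, r_2 = 44, cx_3 = 224, cy_3 = 304, r_3 = 32, cx_4 = 252, cy_4 = 100, r_4 = 24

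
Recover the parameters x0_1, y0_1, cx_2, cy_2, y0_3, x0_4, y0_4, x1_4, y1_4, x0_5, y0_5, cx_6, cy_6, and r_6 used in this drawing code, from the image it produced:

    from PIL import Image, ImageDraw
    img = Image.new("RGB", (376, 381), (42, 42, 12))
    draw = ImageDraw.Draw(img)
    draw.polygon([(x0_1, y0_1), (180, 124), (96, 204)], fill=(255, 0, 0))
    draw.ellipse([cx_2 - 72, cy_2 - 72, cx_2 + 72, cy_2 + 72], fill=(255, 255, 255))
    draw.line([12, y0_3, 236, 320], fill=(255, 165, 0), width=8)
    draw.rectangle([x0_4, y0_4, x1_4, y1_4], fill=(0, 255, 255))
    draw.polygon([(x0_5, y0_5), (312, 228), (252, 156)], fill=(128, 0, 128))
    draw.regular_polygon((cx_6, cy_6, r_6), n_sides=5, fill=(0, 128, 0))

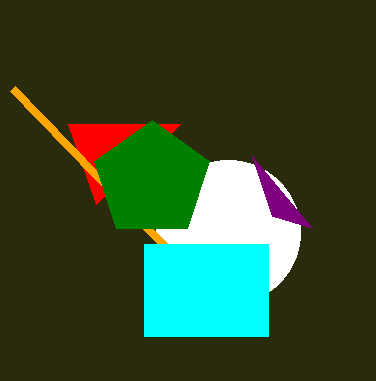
x0_1 = 68, y0_1 = 124, cx_2 = 228, cy_2 = 232, y0_3 = 88, x0_4 = 144, y0_4 = 244, x1_4 = 268, y1_4 = 336, x0_5 = 272, y0_5 = 216, cx_6 = 152, cy_6 = 180, r_6 = 60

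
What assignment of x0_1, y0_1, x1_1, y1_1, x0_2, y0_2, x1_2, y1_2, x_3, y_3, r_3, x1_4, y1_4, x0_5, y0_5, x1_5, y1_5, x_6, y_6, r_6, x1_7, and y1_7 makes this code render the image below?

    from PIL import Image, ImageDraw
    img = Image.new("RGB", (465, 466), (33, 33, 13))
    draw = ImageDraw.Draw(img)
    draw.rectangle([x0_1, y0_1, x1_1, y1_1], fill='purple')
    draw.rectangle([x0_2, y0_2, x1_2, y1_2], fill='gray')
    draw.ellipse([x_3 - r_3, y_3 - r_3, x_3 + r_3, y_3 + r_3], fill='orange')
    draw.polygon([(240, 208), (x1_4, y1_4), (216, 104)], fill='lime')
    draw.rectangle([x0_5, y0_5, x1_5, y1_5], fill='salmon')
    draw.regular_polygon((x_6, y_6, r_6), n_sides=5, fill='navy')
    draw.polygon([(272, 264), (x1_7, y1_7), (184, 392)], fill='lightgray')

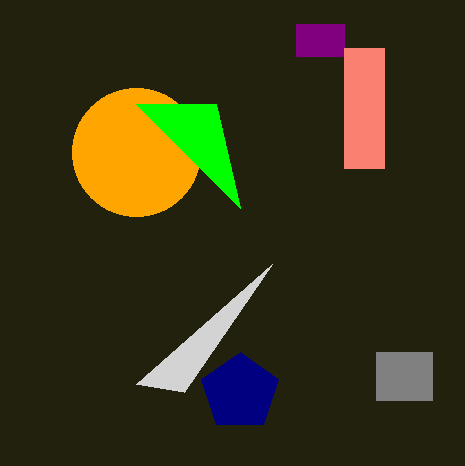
x0_1 = 296, y0_1 = 24, x1_1 = 344, y1_1 = 56, x0_2 = 376, y0_2 = 352, x1_2 = 432, y1_2 = 400, x_3 = 136, y_3 = 152, r_3 = 64, x1_4 = 136, y1_4 = 104, x0_5 = 344, y0_5 = 48, x1_5 = 384, y1_5 = 168, x_6 = 240, y_6 = 392, r_6 = 40, x1_7 = 136, y1_7 = 384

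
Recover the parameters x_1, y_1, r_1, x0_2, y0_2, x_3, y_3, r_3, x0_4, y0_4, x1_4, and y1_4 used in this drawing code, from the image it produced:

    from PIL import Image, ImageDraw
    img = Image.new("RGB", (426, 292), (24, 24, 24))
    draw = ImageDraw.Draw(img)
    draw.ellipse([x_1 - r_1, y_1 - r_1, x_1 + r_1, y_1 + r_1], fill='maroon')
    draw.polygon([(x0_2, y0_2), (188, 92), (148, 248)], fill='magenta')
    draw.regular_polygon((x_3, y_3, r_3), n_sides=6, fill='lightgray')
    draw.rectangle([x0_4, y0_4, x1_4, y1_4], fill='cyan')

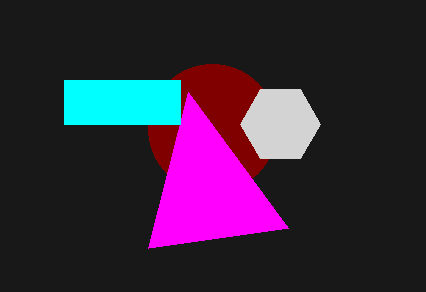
x_1 = 212, y_1 = 128, r_1 = 64, x0_2 = 288, y0_2 = 228, x_3 = 280, y_3 = 124, r_3 = 40, x0_4 = 64, y0_4 = 80, x1_4 = 180, y1_4 = 124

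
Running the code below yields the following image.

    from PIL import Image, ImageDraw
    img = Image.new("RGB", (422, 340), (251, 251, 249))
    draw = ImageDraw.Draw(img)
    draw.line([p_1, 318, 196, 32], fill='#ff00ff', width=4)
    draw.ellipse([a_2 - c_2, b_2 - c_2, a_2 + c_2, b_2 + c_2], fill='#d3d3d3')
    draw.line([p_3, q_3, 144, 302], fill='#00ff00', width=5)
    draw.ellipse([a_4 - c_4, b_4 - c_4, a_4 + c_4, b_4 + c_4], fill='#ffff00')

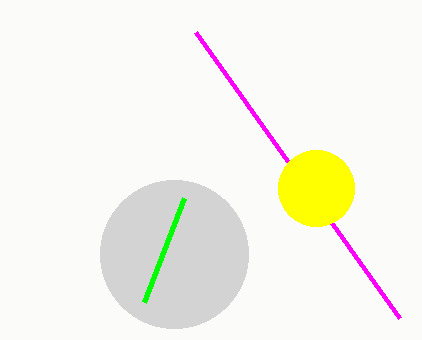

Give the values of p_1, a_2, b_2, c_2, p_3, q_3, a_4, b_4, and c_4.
p_1 = 400, a_2 = 174, b_2 = 254, c_2 = 74, p_3 = 184, q_3 = 198, a_4 = 316, b_4 = 188, c_4 = 38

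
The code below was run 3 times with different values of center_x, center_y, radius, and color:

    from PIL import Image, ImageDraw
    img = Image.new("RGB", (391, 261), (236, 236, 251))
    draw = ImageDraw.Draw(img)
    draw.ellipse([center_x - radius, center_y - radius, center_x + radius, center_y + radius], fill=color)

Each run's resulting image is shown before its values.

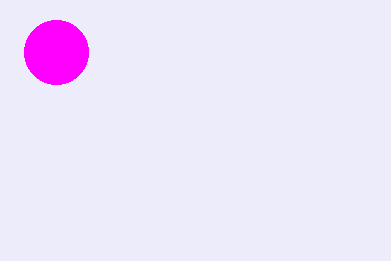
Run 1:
center_x = 56; center_y = 52; radius = 32; color = 'magenta'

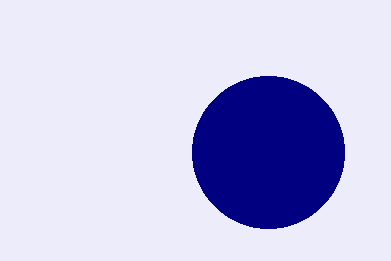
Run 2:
center_x = 268; center_y = 152; radius = 76; color = 'navy'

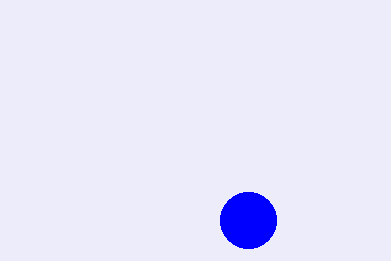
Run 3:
center_x = 248
center_y = 220
radius = 28
color = 'blue'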